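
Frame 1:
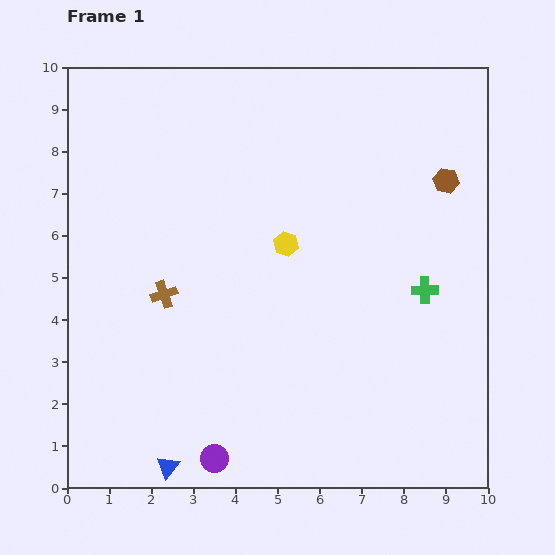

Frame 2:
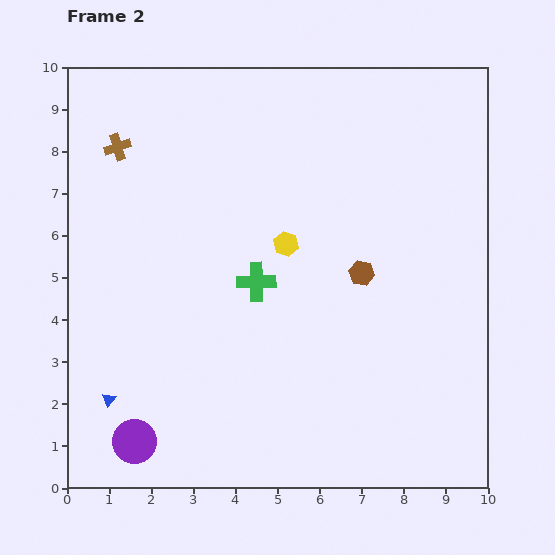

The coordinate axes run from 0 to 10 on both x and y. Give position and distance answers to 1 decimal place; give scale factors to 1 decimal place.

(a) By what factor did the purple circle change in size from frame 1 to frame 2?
1.6×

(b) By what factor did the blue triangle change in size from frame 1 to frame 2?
0.6×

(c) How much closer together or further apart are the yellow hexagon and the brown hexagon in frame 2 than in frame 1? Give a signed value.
-2.2

Distance in frame 1: 4.1. Distance in frame 2: 1.9.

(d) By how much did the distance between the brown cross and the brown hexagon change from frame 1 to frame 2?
-0.7

Distance in frame 1: 7.2. Distance in frame 2: 6.5.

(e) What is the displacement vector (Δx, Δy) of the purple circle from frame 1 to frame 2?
(-1.9, 0.4)

The purple circle was at (3.5, 0.7) in frame 1 and (1.6, 1.1) in frame 2.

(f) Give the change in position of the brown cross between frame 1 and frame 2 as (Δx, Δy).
(-1.1, 3.5)

The brown cross was at (2.3, 4.6) in frame 1 and (1.2, 8.1) in frame 2.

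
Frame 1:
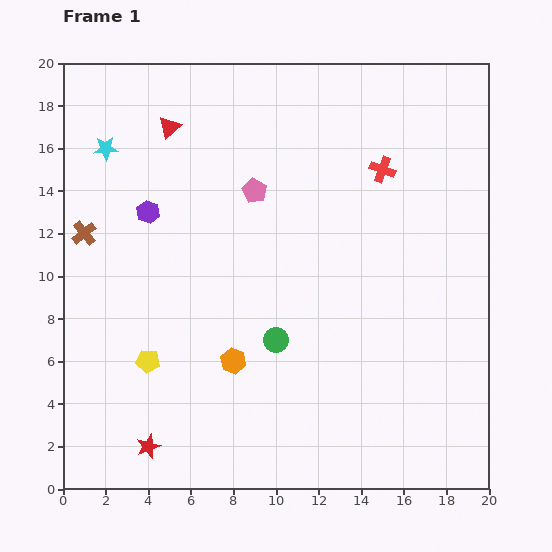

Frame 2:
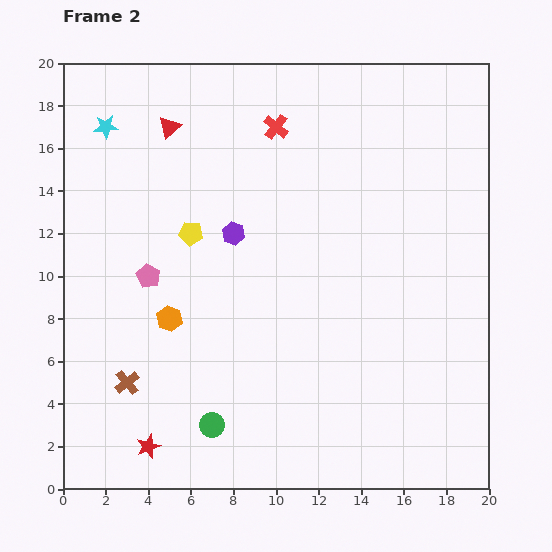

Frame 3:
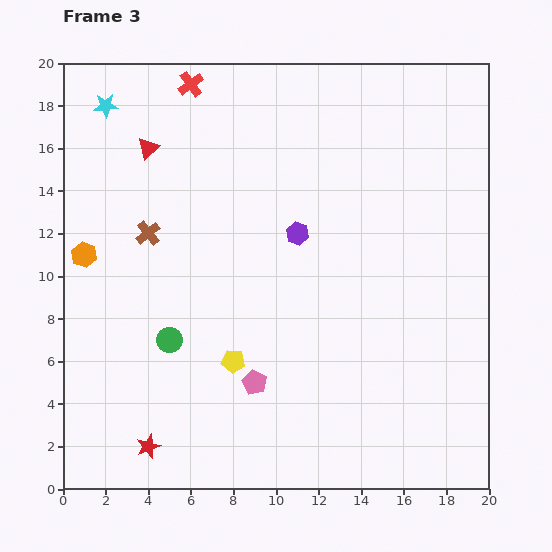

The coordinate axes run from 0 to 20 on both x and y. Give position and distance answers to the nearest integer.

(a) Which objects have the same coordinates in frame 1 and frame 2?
the red triangle, the red star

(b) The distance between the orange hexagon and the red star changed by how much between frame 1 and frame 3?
+3

Distance in frame 1: 6. Distance in frame 3: 9.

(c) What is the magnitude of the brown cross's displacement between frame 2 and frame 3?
7

The brown cross moved from (3, 5) to (4, 12), a distance of √(1² + 7²) ≈ 7.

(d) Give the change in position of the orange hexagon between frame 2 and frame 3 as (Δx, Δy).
(-4, 3)

The orange hexagon was at (5, 8) in frame 2 and (1, 11) in frame 3.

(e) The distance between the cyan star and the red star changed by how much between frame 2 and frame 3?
+1

Distance in frame 2: 15. Distance in frame 3: 16.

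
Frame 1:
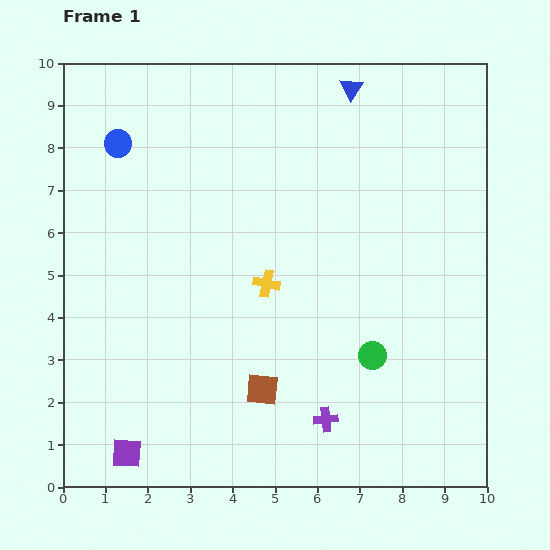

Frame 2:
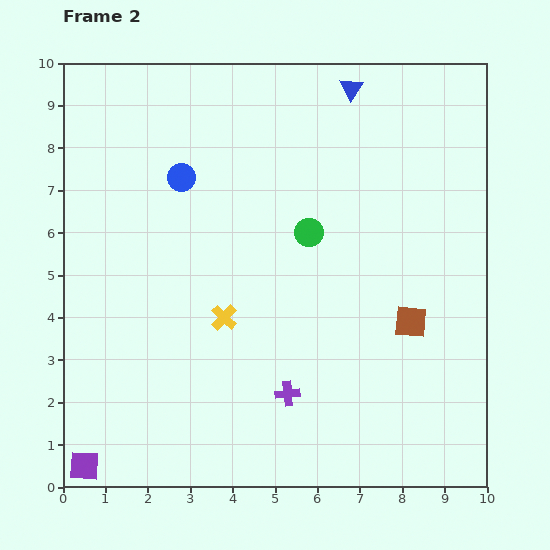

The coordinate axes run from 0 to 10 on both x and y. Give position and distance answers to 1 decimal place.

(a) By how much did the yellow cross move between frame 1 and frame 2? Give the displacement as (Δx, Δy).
(-1.0, -0.8)

The yellow cross was at (4.8, 4.8) in frame 1 and (3.8, 4.0) in frame 2.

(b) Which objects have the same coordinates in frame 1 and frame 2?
the blue triangle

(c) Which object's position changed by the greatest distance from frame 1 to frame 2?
the brown square

(moved 3.8; next 3.3)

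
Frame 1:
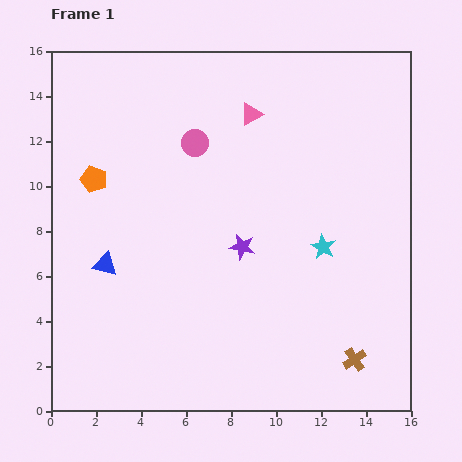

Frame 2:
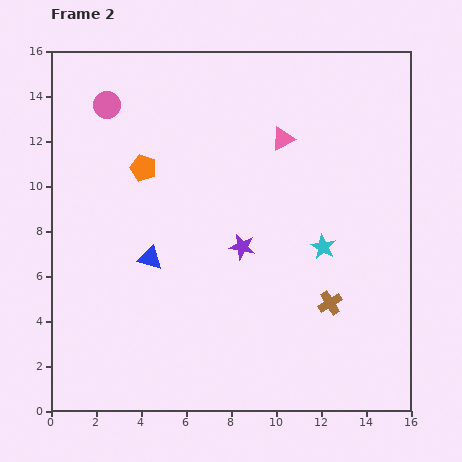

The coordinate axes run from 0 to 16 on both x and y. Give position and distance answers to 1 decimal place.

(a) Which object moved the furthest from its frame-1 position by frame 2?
the pink circle

(moved 4.3; next 2.7)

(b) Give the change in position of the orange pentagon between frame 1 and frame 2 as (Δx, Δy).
(2.2, 0.5)

The orange pentagon was at (1.9, 10.3) in frame 1 and (4.1, 10.8) in frame 2.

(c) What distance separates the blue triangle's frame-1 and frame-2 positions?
2.0

The blue triangle moved from (2.4, 6.5) to (4.4, 6.8), a distance of √(2.0² + 0.3²) ≈ 2.0.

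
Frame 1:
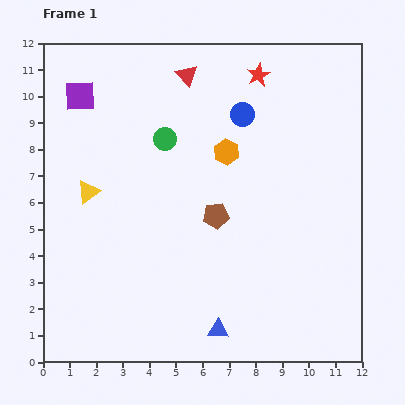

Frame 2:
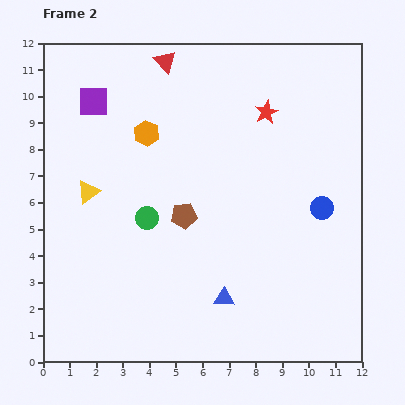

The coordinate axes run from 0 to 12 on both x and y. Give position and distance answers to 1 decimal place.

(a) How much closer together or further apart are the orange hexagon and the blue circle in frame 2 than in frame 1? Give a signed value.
+5.7

Distance in frame 1: 1.5. Distance in frame 2: 7.2.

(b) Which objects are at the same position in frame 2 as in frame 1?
the yellow triangle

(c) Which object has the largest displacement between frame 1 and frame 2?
the blue circle

(moved 4.6; next 3.1)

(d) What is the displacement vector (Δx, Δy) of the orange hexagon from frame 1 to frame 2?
(-3.0, 0.7)

The orange hexagon was at (6.9, 7.9) in frame 1 and (3.9, 8.6) in frame 2.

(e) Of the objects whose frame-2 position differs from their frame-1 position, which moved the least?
the purple square

(moved 0.5)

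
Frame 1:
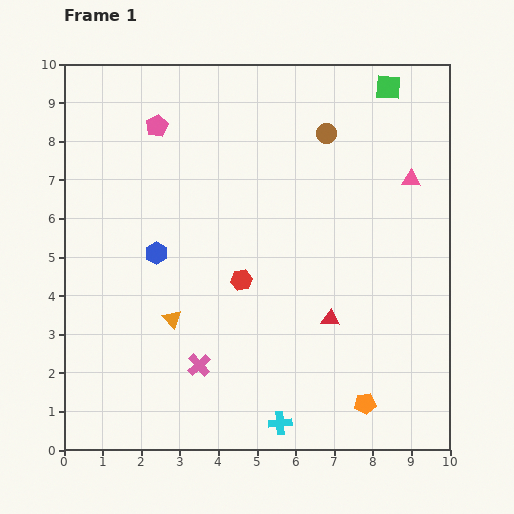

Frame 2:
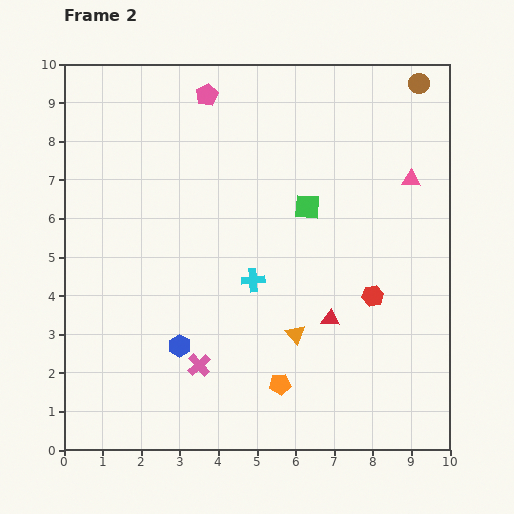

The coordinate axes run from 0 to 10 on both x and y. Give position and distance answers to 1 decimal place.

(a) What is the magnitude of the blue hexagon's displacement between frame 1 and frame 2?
2.5

The blue hexagon moved from (2.4, 5.1) to (3.0, 2.7), a distance of √(0.6² + 2.4²) ≈ 2.5.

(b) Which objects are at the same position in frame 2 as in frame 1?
the red triangle, the pink triangle, the pink cross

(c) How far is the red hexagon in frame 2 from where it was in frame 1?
3.4

The red hexagon moved from (4.6, 4.4) to (8.0, 4.0), a distance of √(3.4² + 0.4²) ≈ 3.4.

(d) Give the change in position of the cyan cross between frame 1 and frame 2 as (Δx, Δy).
(-0.7, 3.7)

The cyan cross was at (5.6, 0.7) in frame 1 and (4.9, 4.4) in frame 2.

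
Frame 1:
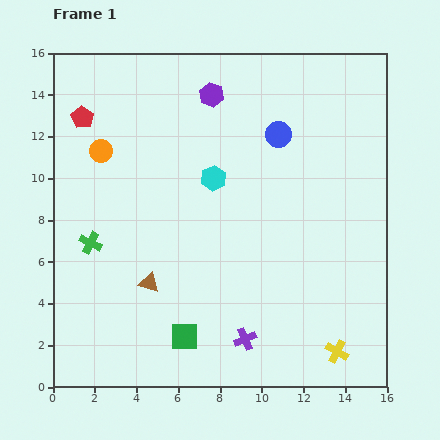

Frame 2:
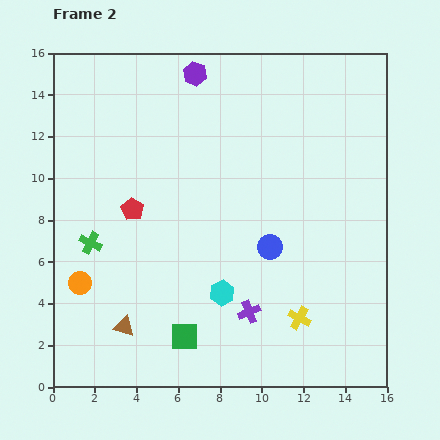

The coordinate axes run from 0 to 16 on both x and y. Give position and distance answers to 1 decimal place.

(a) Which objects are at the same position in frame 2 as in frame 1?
the green cross, the green square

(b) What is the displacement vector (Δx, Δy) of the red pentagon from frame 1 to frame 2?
(2.4, -4.4)

The red pentagon was at (1.4, 12.9) in frame 1 and (3.8, 8.5) in frame 2.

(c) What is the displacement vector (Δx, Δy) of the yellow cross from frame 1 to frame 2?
(-1.8, 1.6)

The yellow cross was at (13.6, 1.7) in frame 1 and (11.8, 3.3) in frame 2.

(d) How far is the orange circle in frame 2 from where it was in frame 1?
6.4

The orange circle moved from (2.3, 11.3) to (1.3, 5.0), a distance of √(1.0² + 6.3²) ≈ 6.4.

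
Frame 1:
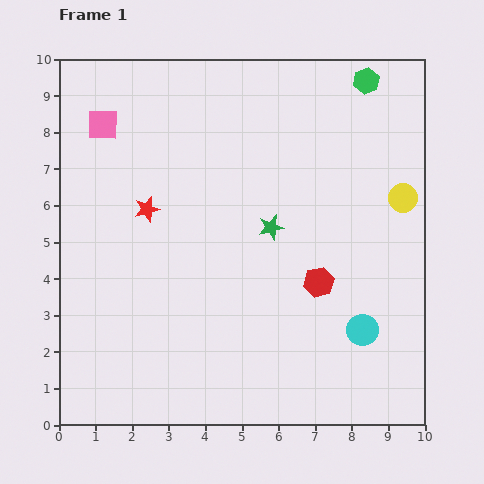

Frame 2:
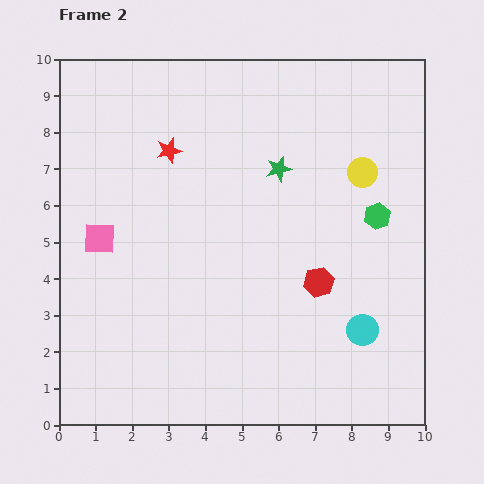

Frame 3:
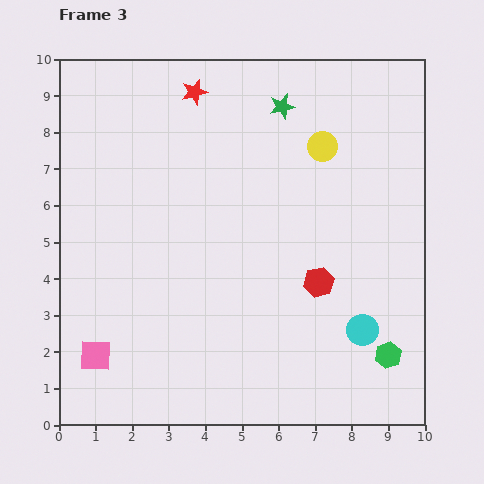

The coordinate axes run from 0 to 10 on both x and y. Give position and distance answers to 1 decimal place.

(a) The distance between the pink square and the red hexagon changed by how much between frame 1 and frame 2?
-1.2

Distance in frame 1: 7.3. Distance in frame 2: 6.1.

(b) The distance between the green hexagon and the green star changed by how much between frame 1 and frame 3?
+2.6

Distance in frame 1: 4.8. Distance in frame 3: 7.4.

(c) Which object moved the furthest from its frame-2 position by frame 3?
the green hexagon

(moved 3.8; next 3.2)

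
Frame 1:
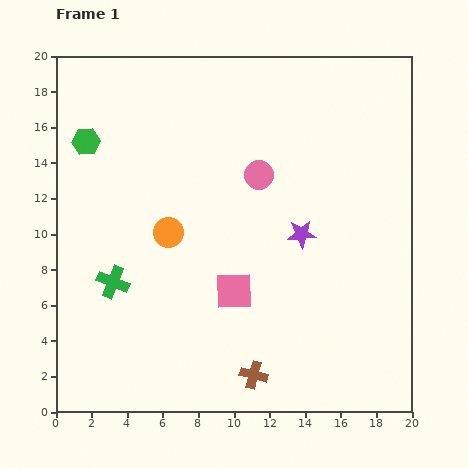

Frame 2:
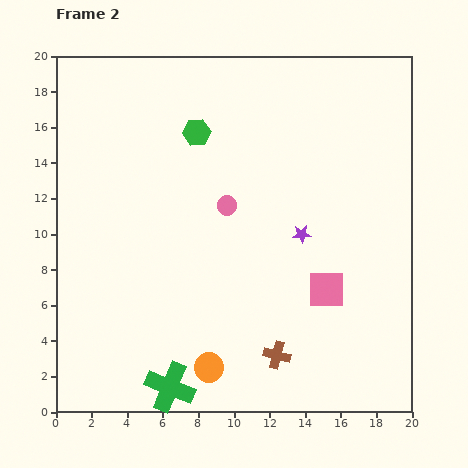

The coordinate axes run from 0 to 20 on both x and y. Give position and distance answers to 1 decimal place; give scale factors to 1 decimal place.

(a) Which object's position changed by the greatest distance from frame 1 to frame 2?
the orange circle

(moved 7.9; next 6.7)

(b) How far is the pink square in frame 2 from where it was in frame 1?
5.2

The pink square moved from (10.0, 6.8) to (15.2, 6.9), a distance of √(5.2² + 0.1²) ≈ 5.2.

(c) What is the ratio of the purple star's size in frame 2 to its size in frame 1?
0.7×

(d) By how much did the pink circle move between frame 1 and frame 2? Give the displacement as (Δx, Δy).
(-1.8, -1.7)

The pink circle was at (11.4, 13.3) in frame 1 and (9.6, 11.6) in frame 2.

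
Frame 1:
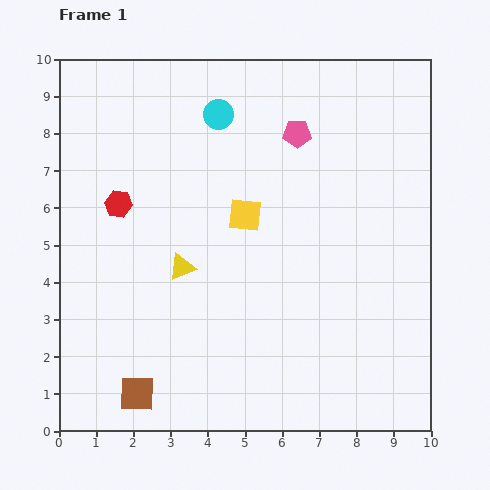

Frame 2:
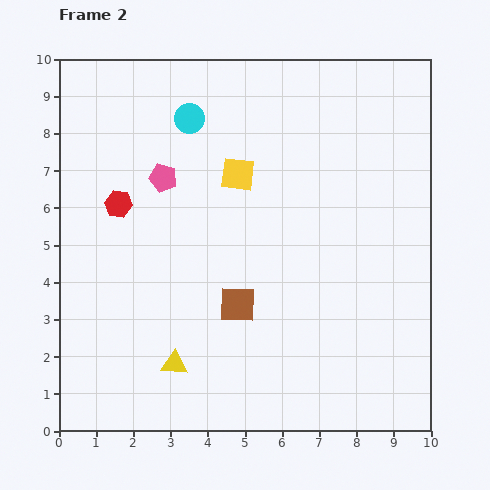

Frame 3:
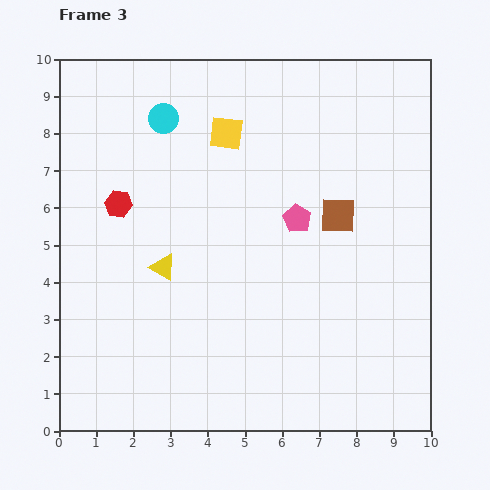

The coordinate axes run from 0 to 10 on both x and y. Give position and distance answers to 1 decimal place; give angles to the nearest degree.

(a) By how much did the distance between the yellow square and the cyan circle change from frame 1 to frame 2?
-0.8

Distance in frame 1: 2.8. Distance in frame 2: 2.0.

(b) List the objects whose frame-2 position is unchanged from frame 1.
the red hexagon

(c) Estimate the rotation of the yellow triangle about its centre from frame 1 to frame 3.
53° clockwise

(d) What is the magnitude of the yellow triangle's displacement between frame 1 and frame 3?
0.5

The yellow triangle moved from (3.3, 4.4) to (2.8, 4.4), a distance of √(0.5² + 0.0²) ≈ 0.5.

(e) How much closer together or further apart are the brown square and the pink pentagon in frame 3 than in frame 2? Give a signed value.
-2.8

Distance in frame 2: 3.9. Distance in frame 3: 1.1.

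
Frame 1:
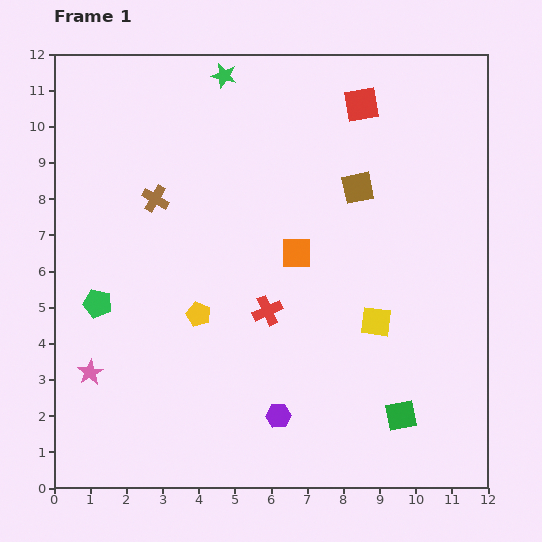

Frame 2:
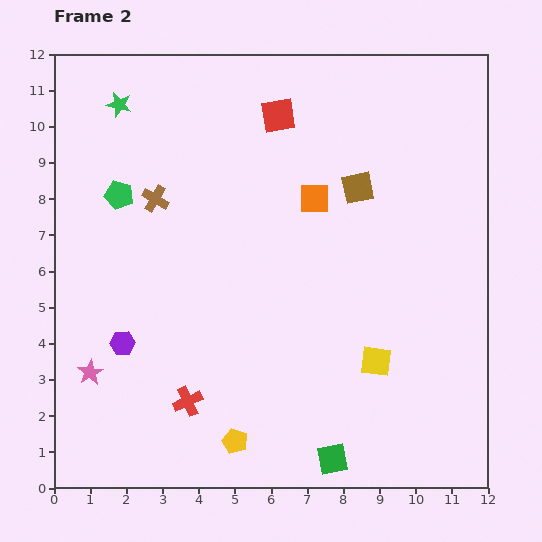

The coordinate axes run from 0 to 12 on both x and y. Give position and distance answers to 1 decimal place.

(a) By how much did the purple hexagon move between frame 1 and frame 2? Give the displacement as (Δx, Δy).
(-4.3, 2.0)

The purple hexagon was at (6.2, 2.0) in frame 1 and (1.9, 4.0) in frame 2.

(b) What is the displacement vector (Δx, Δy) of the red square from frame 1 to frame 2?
(-2.3, -0.3)

The red square was at (8.5, 10.6) in frame 1 and (6.2, 10.3) in frame 2.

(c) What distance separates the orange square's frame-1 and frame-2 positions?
1.6

The orange square moved from (6.7, 6.5) to (7.2, 8.0), a distance of √(0.5² + 1.5²) ≈ 1.6.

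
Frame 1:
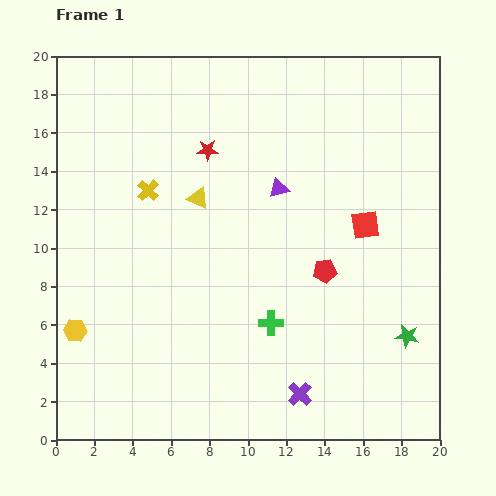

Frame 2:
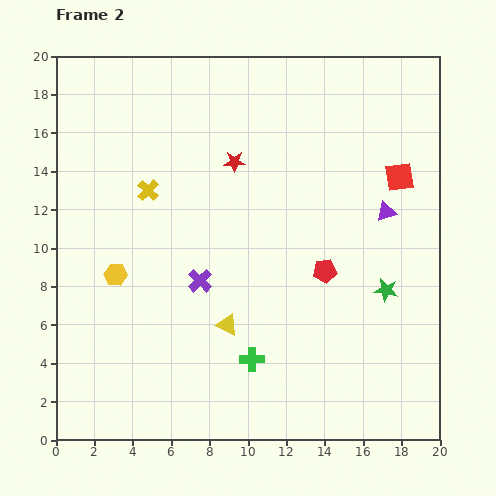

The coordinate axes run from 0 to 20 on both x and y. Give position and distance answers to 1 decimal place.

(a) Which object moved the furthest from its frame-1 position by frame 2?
the purple cross

(moved 7.9; next 6.8)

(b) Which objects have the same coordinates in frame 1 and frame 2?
the red pentagon, the yellow cross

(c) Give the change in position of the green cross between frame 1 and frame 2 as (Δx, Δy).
(-1.0, -1.9)

The green cross was at (11.2, 6.1) in frame 1 and (10.2, 4.2) in frame 2.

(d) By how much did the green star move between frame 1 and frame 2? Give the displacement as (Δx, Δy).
(-1.1, 2.4)

The green star was at (18.3, 5.4) in frame 1 and (17.2, 7.8) in frame 2.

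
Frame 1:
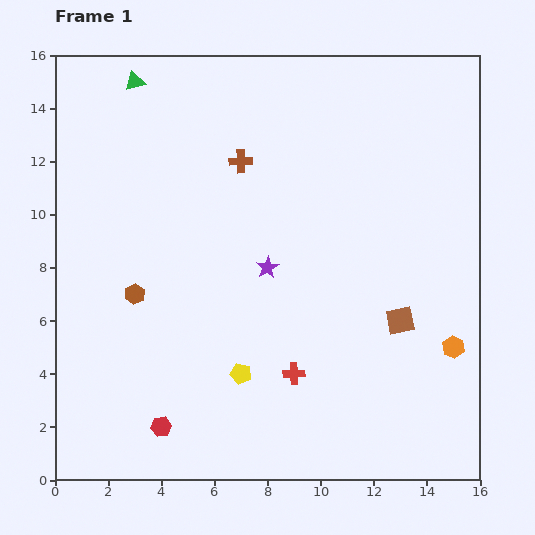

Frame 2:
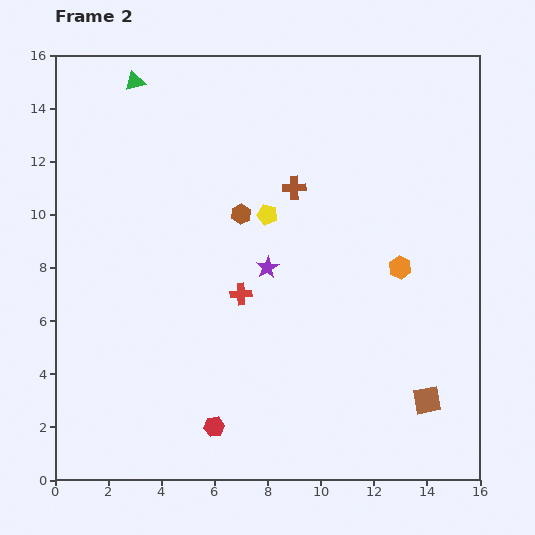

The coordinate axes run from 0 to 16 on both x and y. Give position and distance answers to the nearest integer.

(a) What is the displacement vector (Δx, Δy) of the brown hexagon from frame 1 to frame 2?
(4, 3)

The brown hexagon was at (3, 7) in frame 1 and (7, 10) in frame 2.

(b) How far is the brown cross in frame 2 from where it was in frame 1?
2

The brown cross moved from (7, 12) to (9, 11), a distance of √(2² + 1²) ≈ 2.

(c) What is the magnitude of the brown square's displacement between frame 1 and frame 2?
3

The brown square moved from (13, 6) to (14, 3), a distance of √(1² + 3²) ≈ 3.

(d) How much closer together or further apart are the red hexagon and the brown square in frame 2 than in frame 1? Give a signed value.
-2

Distance in frame 1: 10. Distance in frame 2: 8.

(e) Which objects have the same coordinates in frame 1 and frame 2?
the purple star, the green triangle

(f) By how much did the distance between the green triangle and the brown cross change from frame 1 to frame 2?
+2

Distance in frame 1: 5. Distance in frame 2: 7.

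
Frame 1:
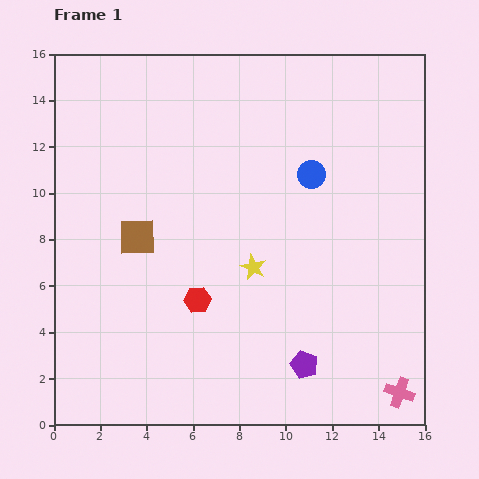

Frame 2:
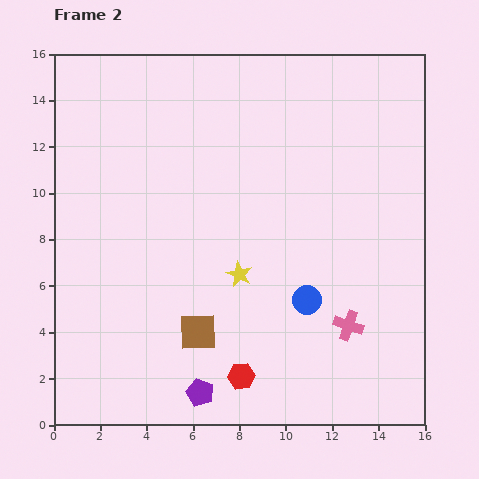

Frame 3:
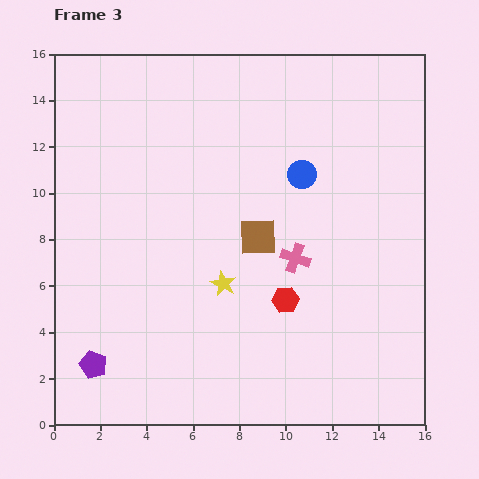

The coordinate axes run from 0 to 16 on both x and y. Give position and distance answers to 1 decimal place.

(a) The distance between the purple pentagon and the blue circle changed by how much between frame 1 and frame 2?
-2.1

Distance in frame 1: 8.2. Distance in frame 2: 6.1.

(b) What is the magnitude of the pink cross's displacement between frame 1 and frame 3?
7.3

The pink cross moved from (14.9, 1.4) to (10.4, 7.2), a distance of √(4.5² + 5.8²) ≈ 7.3.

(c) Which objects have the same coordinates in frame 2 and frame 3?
none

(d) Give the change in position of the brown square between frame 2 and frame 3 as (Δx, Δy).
(2.6, 4.1)

The brown square was at (6.2, 4.0) in frame 2 and (8.8, 8.1) in frame 3.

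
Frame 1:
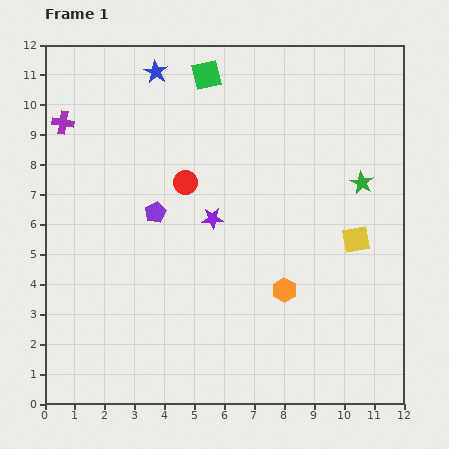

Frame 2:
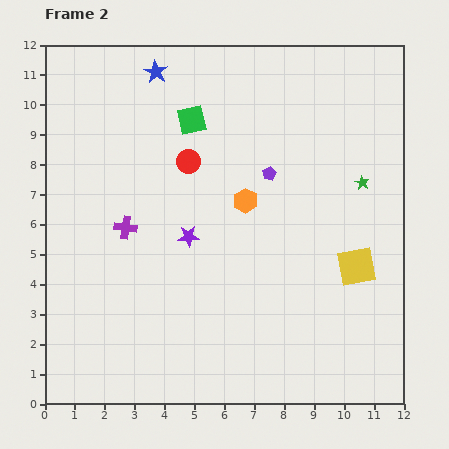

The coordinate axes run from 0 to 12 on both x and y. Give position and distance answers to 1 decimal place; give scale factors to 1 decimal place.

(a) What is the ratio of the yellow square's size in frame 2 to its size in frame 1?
1.4×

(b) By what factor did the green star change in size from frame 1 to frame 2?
0.6×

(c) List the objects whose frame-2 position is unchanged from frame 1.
the blue star, the green star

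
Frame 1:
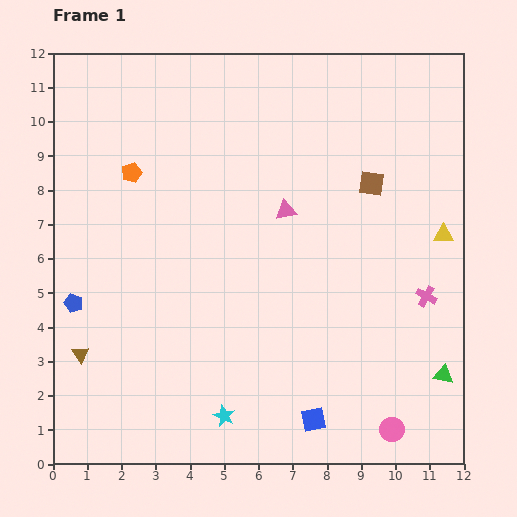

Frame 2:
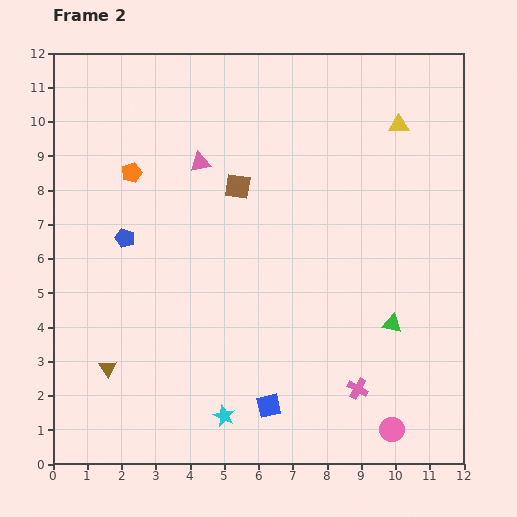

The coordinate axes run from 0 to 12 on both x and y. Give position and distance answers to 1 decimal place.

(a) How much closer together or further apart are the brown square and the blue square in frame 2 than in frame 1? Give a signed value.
-0.6

Distance in frame 1: 7.1. Distance in frame 2: 6.5.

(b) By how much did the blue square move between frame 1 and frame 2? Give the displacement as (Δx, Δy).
(-1.3, 0.4)

The blue square was at (7.6, 1.3) in frame 1 and (6.3, 1.7) in frame 2.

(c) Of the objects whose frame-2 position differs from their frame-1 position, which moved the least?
the brown triangle

(moved 0.9)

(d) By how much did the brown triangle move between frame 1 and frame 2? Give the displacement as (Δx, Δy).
(0.8, -0.4)

The brown triangle was at (0.8, 3.2) in frame 1 and (1.6, 2.8) in frame 2.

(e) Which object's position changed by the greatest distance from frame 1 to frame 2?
the brown square

(moved 3.9; next 3.5)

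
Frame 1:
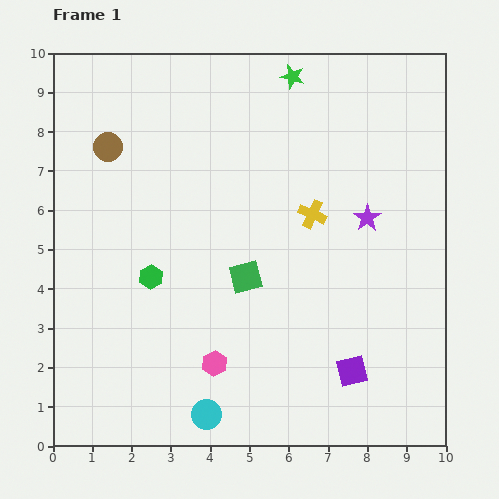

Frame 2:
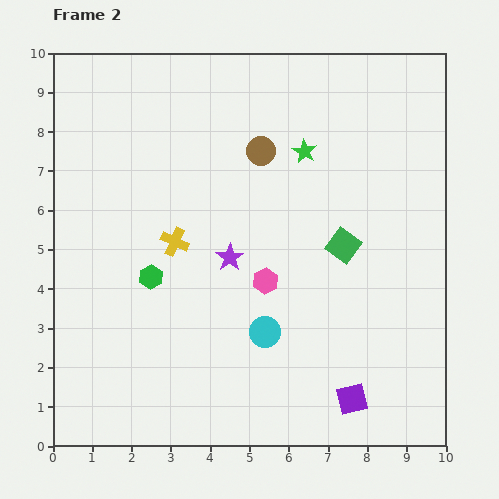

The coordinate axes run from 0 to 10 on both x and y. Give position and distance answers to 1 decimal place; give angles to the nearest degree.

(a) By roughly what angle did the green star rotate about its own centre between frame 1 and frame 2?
17° clockwise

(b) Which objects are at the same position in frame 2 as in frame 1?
the green hexagon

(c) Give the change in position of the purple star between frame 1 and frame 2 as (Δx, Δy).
(-3.5, -1.0)

The purple star was at (8.0, 5.8) in frame 1 and (4.5, 4.8) in frame 2.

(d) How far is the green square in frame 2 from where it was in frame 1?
2.6

The green square moved from (4.9, 4.3) to (7.4, 5.1), a distance of √(2.5² + 0.8²) ≈ 2.6.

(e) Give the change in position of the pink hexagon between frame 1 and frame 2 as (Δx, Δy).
(1.3, 2.1)

The pink hexagon was at (4.1, 2.1) in frame 1 and (5.4, 4.2) in frame 2.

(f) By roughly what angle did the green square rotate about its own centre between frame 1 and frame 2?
40° counter-clockwise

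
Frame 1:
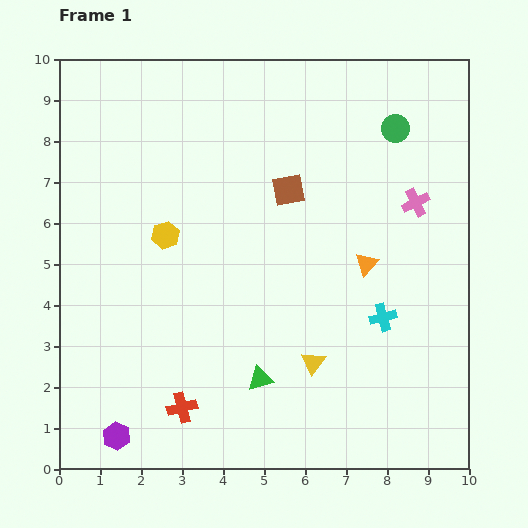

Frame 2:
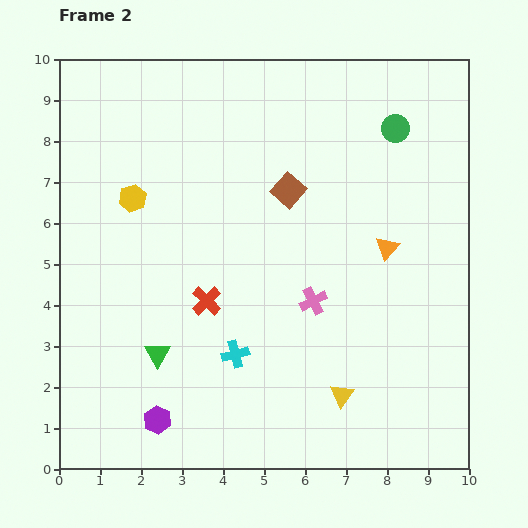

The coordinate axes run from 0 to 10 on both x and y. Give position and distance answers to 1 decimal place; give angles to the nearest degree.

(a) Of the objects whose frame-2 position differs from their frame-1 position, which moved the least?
the orange triangle

(moved 0.6)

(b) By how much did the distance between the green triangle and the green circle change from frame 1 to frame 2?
+1.1

Distance in frame 1: 6.9. Distance in frame 2: 8.0.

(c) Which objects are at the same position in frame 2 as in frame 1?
the brown square, the green circle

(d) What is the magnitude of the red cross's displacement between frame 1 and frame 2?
2.7

The red cross moved from (3.0, 1.5) to (3.6, 4.1), a distance of √(0.6² + 2.6²) ≈ 2.7.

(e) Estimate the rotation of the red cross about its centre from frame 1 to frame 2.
32° counter-clockwise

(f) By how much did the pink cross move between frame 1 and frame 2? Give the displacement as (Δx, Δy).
(-2.5, -2.4)

The pink cross was at (8.7, 6.5) in frame 1 and (6.2, 4.1) in frame 2.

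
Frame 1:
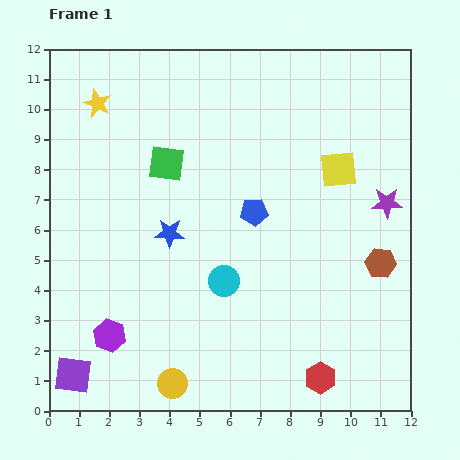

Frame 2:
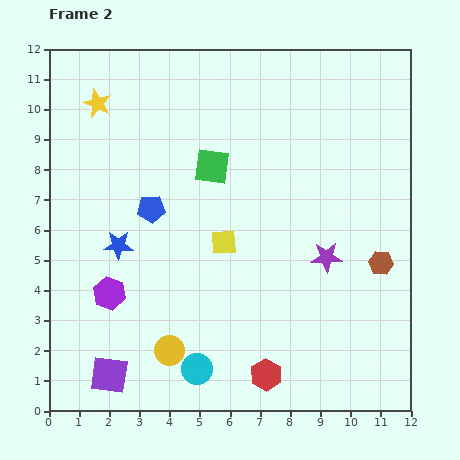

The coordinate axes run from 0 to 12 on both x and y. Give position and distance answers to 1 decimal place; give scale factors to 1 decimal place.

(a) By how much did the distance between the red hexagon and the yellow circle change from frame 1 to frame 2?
-1.6

Distance in frame 1: 4.9. Distance in frame 2: 3.3.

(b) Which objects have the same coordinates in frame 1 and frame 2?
the yellow star, the brown hexagon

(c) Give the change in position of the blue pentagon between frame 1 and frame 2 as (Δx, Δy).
(-3.4, 0.1)

The blue pentagon was at (6.8, 6.6) in frame 1 and (3.4, 6.7) in frame 2.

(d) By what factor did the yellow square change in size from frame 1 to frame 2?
0.7×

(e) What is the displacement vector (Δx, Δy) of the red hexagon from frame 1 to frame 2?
(-1.8, 0.1)

The red hexagon was at (9.0, 1.1) in frame 1 and (7.2, 1.2) in frame 2.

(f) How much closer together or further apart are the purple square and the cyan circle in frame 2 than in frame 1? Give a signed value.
-3.0

Distance in frame 1: 5.9. Distance in frame 2: 2.9.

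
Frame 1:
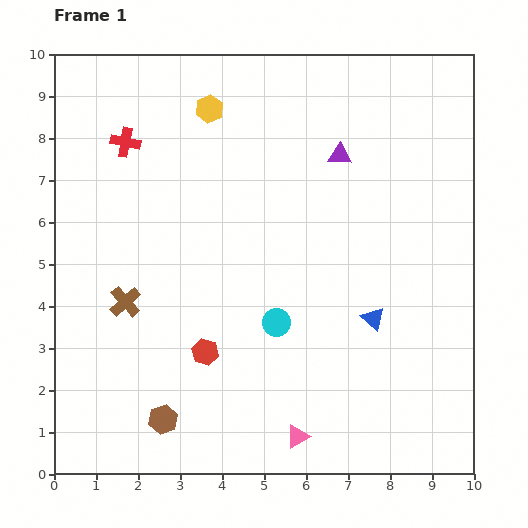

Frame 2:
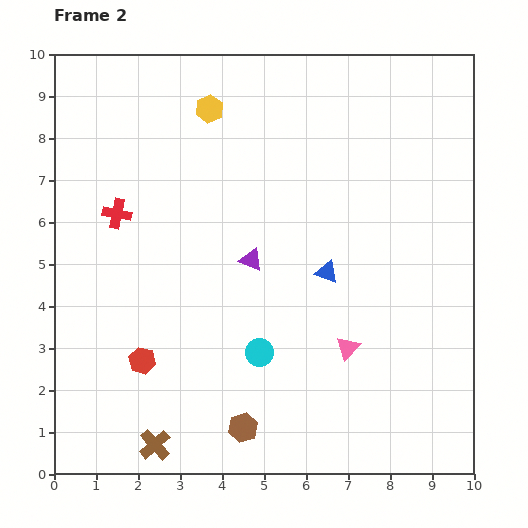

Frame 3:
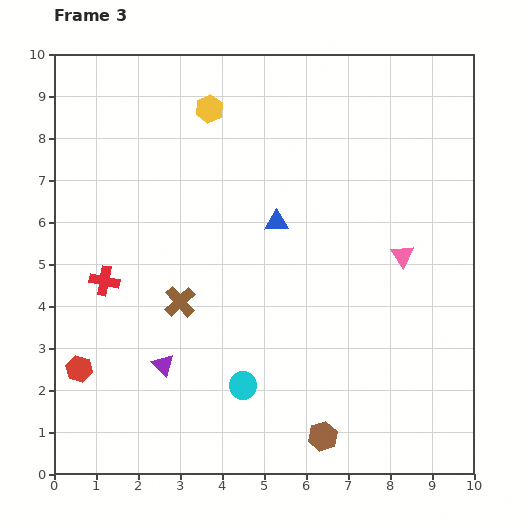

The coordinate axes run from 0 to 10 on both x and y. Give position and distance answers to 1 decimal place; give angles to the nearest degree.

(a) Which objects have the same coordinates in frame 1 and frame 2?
the yellow hexagon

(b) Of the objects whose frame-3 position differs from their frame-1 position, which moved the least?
the brown cross

(moved 1.3)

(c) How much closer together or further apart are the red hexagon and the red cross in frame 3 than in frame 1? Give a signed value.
-3.1

Distance in frame 1: 5.3. Distance in frame 3: 2.2.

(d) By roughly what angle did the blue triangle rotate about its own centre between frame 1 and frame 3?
42° counter-clockwise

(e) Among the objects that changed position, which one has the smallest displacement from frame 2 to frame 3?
the cyan circle

(moved 0.9)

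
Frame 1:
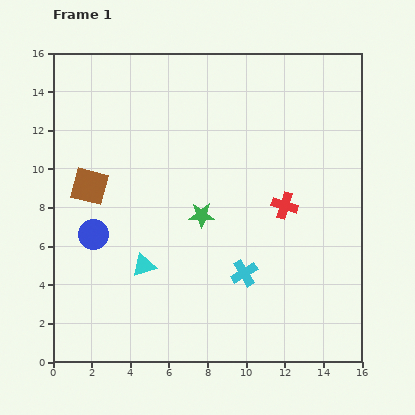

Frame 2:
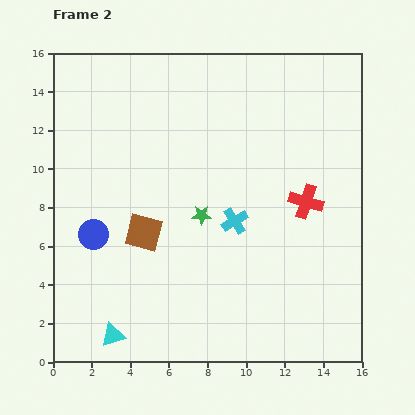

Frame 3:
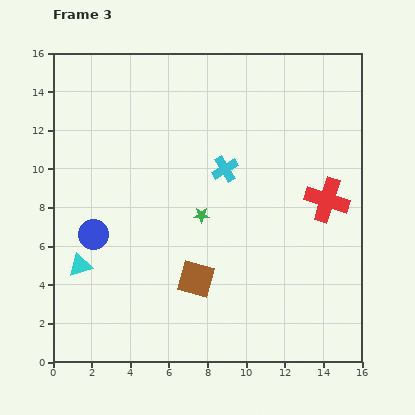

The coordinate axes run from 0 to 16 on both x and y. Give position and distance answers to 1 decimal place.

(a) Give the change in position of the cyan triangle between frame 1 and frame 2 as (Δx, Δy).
(-1.6, -3.6)

The cyan triangle was at (4.7, 5.0) in frame 1 and (3.1, 1.4) in frame 2.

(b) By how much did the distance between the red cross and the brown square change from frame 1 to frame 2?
-1.5

Distance in frame 1: 10.1. Distance in frame 2: 8.6.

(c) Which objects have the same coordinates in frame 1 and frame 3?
the blue circle, the green star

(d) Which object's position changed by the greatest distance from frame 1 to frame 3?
the brown square

(moved 7.3; next 5.5)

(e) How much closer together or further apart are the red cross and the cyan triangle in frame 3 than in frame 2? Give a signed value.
+1.1

Distance in frame 2: 12.1. Distance in frame 3: 13.2.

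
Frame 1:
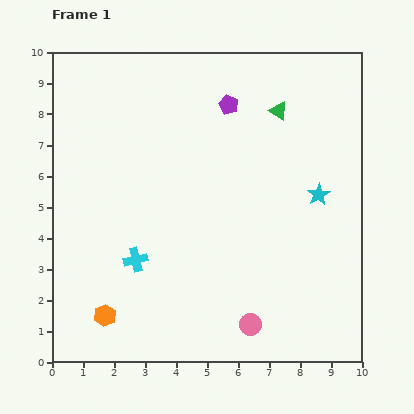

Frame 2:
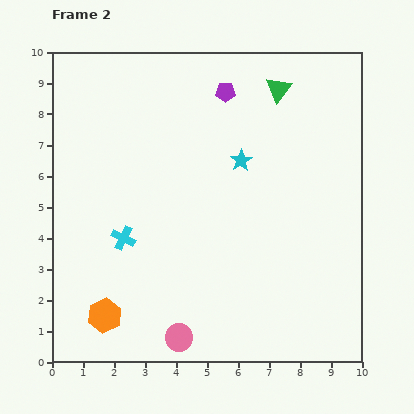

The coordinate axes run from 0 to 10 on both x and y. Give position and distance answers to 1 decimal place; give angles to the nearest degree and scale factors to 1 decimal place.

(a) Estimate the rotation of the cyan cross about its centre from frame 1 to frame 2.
39° clockwise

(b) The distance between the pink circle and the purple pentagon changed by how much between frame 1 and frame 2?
+0.9

Distance in frame 1: 7.1. Distance in frame 2: 8.0.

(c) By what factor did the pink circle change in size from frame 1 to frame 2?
1.3×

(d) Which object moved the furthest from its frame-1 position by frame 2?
the cyan star

(moved 2.7; next 2.3)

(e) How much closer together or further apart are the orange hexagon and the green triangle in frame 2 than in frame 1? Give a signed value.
+0.5

Distance in frame 1: 8.7. Distance in frame 2: 9.2.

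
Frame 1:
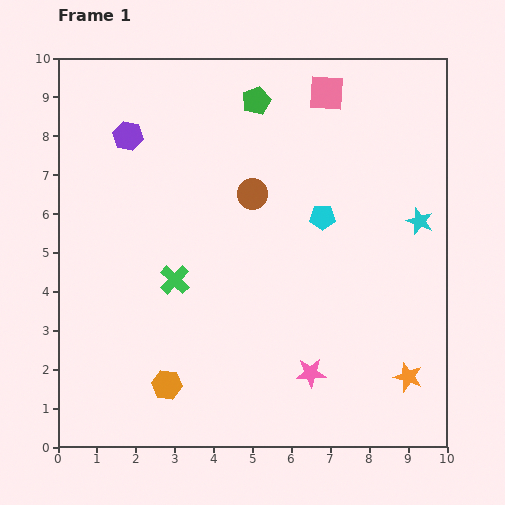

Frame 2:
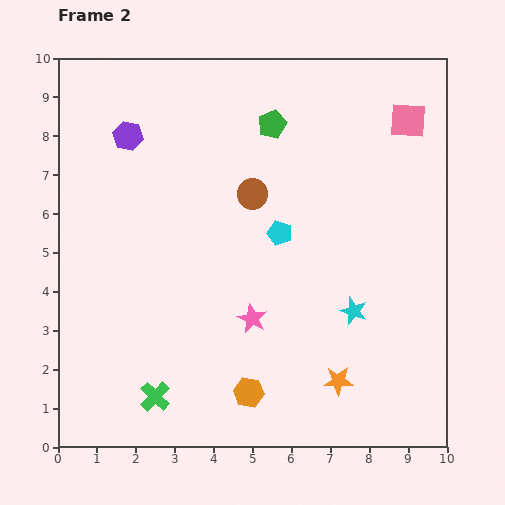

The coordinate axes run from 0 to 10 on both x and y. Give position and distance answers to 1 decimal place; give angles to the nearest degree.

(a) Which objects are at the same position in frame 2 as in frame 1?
the purple hexagon, the brown circle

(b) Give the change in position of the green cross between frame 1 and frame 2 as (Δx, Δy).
(-0.5, -3.0)

The green cross was at (3.0, 4.3) in frame 1 and (2.5, 1.3) in frame 2.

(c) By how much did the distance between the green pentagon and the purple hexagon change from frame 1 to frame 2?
+0.3

Distance in frame 1: 3.4. Distance in frame 2: 3.7.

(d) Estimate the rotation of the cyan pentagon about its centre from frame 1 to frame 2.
18° clockwise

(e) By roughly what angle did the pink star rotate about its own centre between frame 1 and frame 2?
29° clockwise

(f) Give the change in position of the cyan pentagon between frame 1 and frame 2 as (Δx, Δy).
(-1.1, -0.4)

The cyan pentagon was at (6.8, 5.9) in frame 1 and (5.7, 5.5) in frame 2.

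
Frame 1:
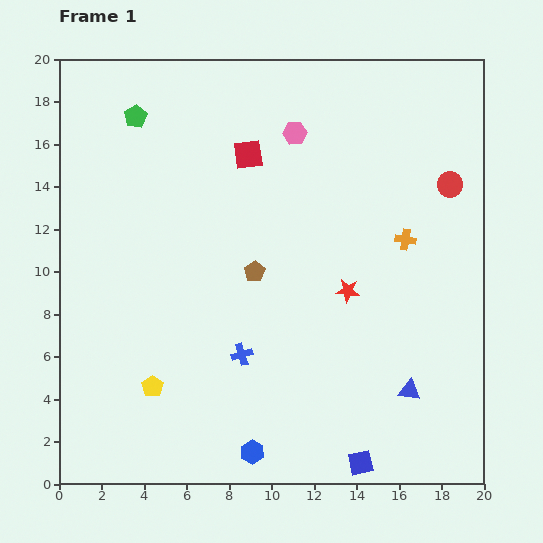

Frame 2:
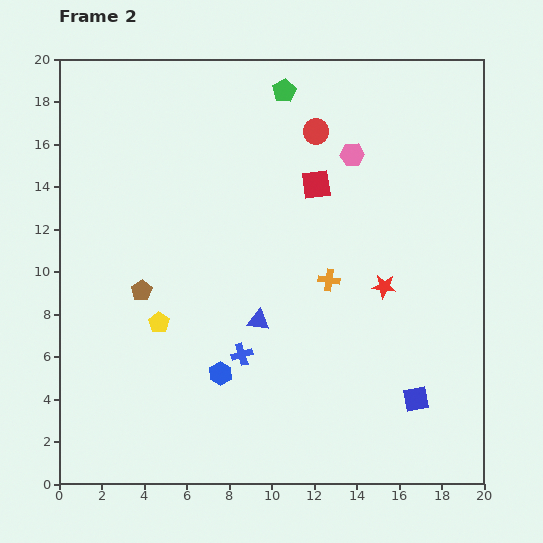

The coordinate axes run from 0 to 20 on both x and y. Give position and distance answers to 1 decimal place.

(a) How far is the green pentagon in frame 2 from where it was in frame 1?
7.1

The green pentagon moved from (3.6, 17.3) to (10.6, 18.5), a distance of √(7.0² + 1.2²) ≈ 7.1.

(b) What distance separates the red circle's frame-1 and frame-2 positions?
6.8

The red circle moved from (18.4, 14.1) to (12.1, 16.6), a distance of √(6.3² + 2.5²) ≈ 6.8.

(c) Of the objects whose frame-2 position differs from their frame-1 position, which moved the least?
the red star

(moved 1.7)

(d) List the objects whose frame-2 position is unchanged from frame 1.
the blue cross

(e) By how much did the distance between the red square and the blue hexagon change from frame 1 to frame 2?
-4.0

Distance in frame 1: 14.0. Distance in frame 2: 10.0.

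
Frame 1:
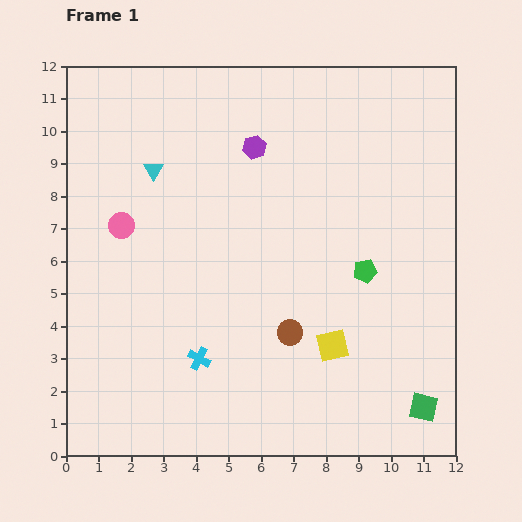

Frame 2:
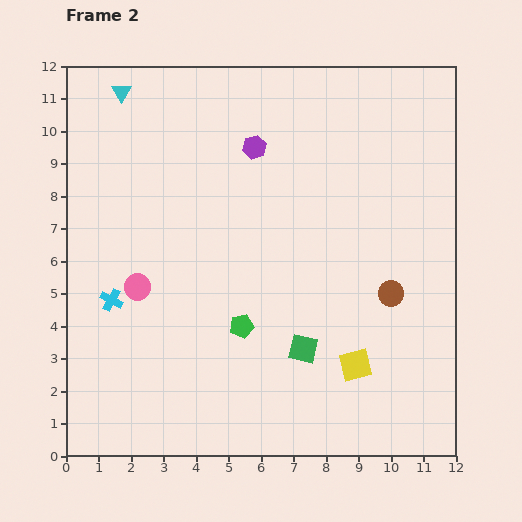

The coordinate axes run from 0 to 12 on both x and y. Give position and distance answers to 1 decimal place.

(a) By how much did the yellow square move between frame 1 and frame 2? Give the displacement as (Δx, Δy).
(0.7, -0.6)

The yellow square was at (8.2, 3.4) in frame 1 and (8.9, 2.8) in frame 2.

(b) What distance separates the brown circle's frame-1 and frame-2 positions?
3.3

The brown circle moved from (6.9, 3.8) to (10.0, 5.0), a distance of √(3.1² + 1.2²) ≈ 3.3.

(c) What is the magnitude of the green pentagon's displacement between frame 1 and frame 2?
4.2

The green pentagon moved from (9.2, 5.7) to (5.4, 4.0), a distance of √(3.8² + 1.7²) ≈ 4.2.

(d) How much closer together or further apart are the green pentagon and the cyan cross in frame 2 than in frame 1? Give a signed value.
-1.7

Distance in frame 1: 5.8. Distance in frame 2: 4.1.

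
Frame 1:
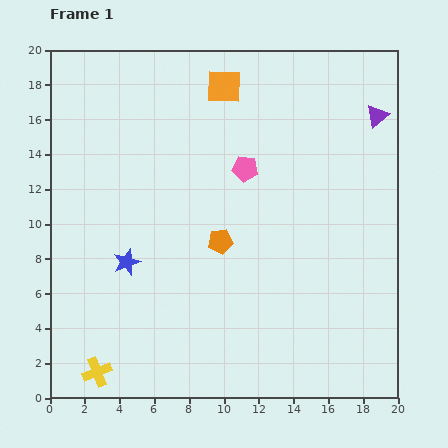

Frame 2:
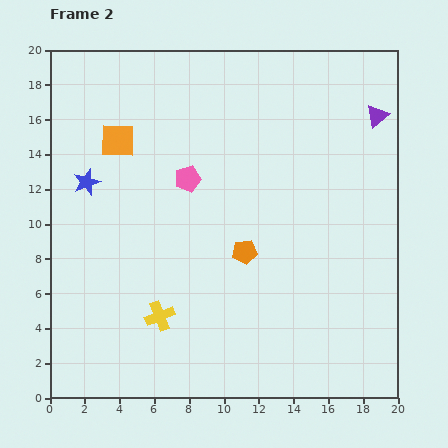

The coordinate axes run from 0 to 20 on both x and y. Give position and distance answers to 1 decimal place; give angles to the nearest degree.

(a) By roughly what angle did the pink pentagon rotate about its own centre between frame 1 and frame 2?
24° counter-clockwise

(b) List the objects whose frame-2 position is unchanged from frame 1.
the purple triangle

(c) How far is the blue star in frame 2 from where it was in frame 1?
5.1

The blue star moved from (4.4, 7.8) to (2.1, 12.4), a distance of √(2.3² + 4.6²) ≈ 5.1.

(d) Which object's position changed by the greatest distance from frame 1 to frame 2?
the orange square

(moved 6.8; next 5.1)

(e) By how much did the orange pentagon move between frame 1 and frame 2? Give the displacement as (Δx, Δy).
(1.4, -0.6)

The orange pentagon was at (9.8, 9.0) in frame 1 and (11.2, 8.4) in frame 2.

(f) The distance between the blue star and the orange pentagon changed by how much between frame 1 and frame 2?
+4.4

Distance in frame 1: 5.5. Distance in frame 2: 9.9.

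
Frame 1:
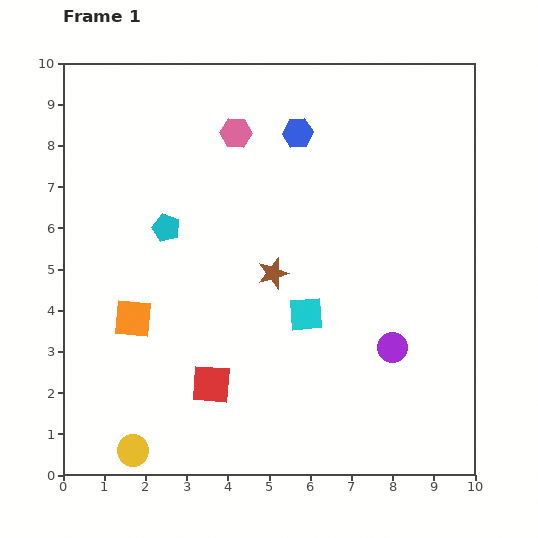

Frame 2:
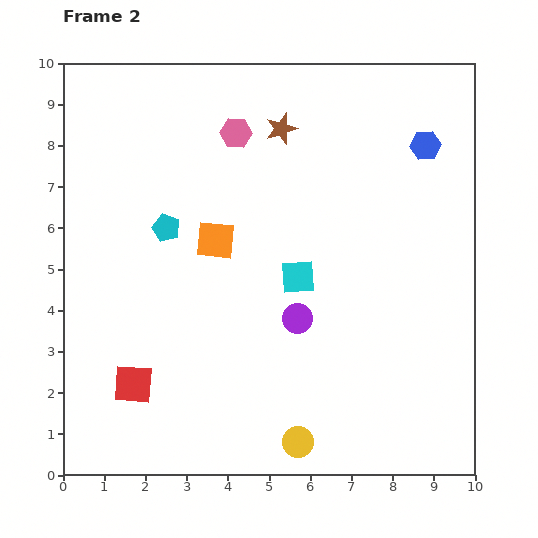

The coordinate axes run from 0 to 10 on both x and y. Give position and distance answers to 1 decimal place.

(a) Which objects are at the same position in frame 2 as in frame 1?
the pink hexagon, the cyan pentagon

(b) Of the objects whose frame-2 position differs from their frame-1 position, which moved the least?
the cyan square

(moved 0.9)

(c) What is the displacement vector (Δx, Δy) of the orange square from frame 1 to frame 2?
(2.0, 1.9)

The orange square was at (1.7, 3.8) in frame 1 and (3.7, 5.7) in frame 2.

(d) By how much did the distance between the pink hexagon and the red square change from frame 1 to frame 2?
+0.5

Distance in frame 1: 6.1. Distance in frame 2: 6.6.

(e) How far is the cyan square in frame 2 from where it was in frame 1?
0.9

The cyan square moved from (5.9, 3.9) to (5.7, 4.8), a distance of √(0.2² + 0.9²) ≈ 0.9.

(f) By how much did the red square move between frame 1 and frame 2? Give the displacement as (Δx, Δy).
(-1.9, 0.0)

The red square was at (3.6, 2.2) in frame 1 and (1.7, 2.2) in frame 2.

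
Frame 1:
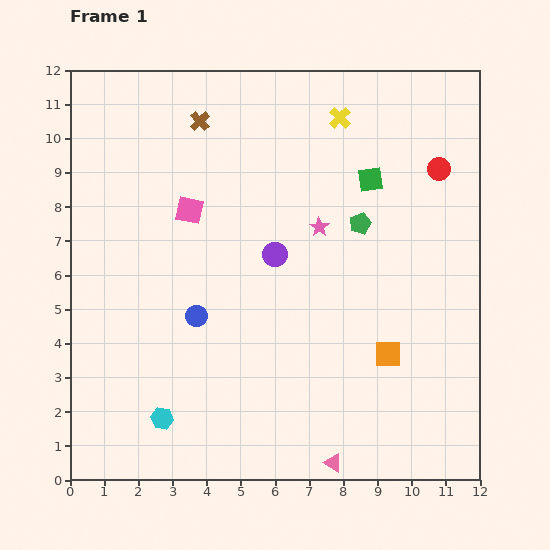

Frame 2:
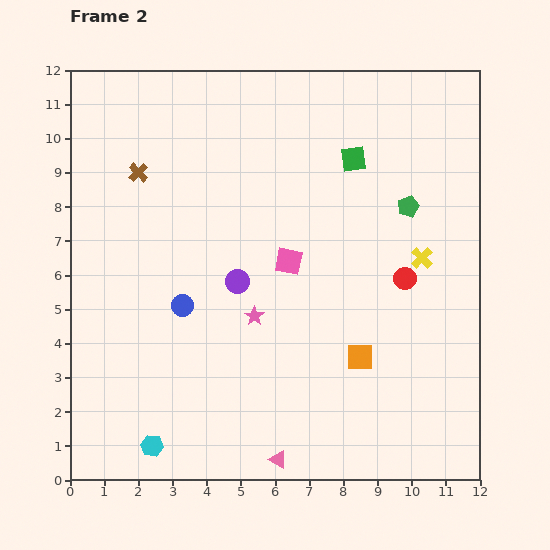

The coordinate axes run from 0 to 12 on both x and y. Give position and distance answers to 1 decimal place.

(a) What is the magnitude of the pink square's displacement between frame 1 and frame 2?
3.3

The pink square moved from (3.5, 7.9) to (6.4, 6.4), a distance of √(2.9² + 1.5²) ≈ 3.3.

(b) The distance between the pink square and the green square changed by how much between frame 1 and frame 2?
-1.8

Distance in frame 1: 5.4. Distance in frame 2: 3.6.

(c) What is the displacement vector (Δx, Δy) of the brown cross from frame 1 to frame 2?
(-1.8, -1.5)

The brown cross was at (3.8, 10.5) in frame 1 and (2.0, 9.0) in frame 2.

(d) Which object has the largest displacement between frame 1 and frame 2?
the yellow cross

(moved 4.8; next 3.4)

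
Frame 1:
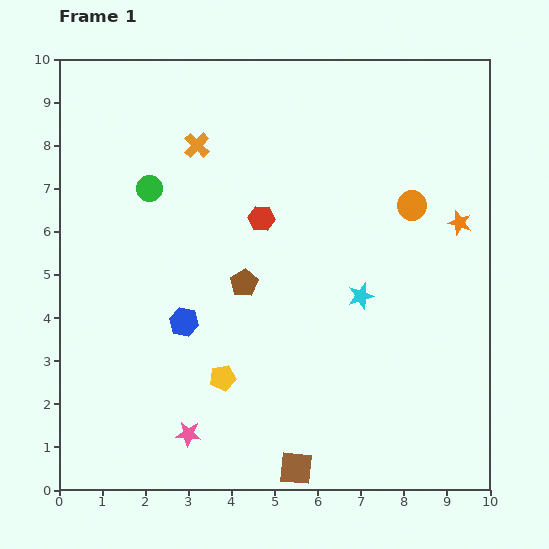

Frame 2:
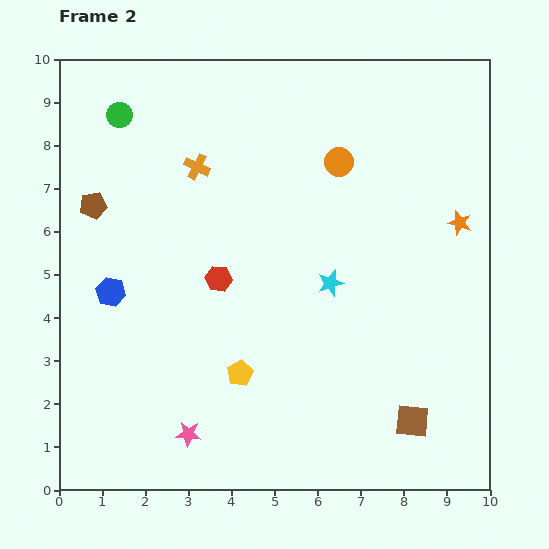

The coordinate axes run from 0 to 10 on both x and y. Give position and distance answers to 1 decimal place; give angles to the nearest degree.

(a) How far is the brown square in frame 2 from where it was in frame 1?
2.9

The brown square moved from (5.5, 0.5) to (8.2, 1.6), a distance of √(2.7² + 1.1²) ≈ 2.9.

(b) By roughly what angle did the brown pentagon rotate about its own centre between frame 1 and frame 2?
21° clockwise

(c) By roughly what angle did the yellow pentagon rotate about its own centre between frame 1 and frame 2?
17° counter-clockwise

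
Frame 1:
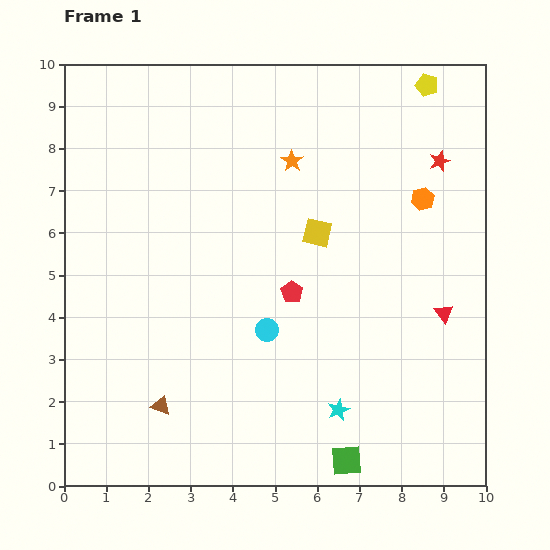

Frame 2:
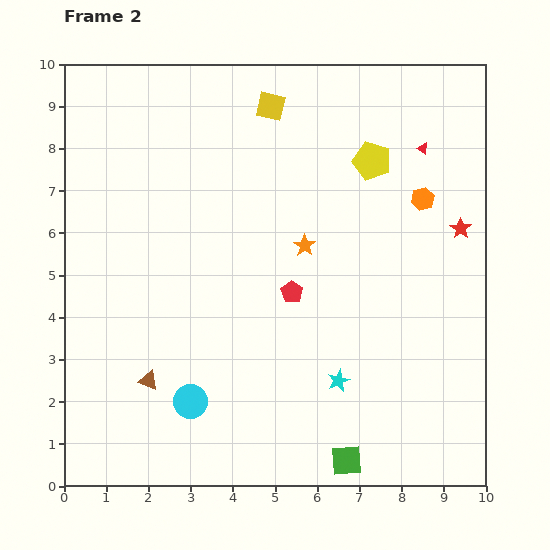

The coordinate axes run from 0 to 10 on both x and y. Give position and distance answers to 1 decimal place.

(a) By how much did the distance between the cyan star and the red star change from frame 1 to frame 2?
-1.8

Distance in frame 1: 6.4. Distance in frame 2: 4.6.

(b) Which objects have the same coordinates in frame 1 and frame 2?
the orange hexagon, the green square, the red pentagon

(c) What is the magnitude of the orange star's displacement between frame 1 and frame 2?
2.0

The orange star moved from (5.4, 7.7) to (5.7, 5.7), a distance of √(0.3² + 2.0²) ≈ 2.0.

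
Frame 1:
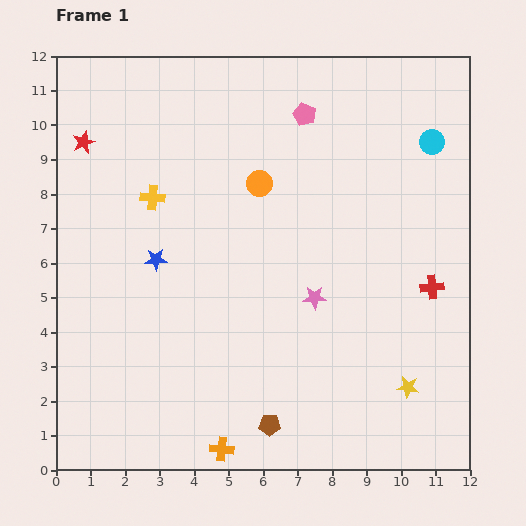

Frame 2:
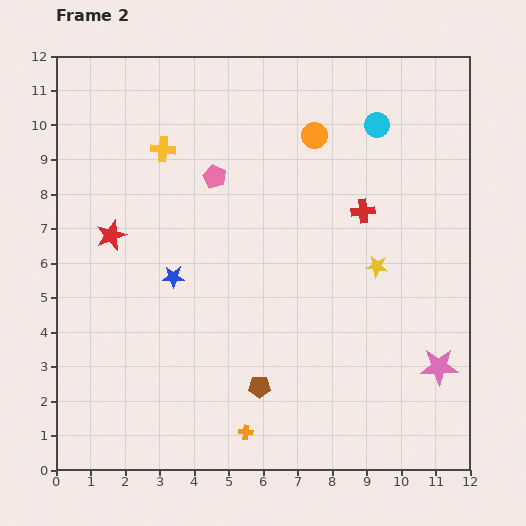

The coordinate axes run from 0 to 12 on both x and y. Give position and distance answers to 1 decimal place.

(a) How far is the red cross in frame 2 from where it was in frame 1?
3.0

The red cross moved from (10.9, 5.3) to (8.9, 7.5), a distance of √(2.0² + 2.2²) ≈ 3.0.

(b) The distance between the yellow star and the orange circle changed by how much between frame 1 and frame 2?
-3.1

Distance in frame 1: 7.3. Distance in frame 2: 4.2.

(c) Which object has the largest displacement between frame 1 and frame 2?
the pink star

(moved 4.1; next 3.6)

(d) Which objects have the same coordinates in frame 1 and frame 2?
none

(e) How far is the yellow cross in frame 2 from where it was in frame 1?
1.4

The yellow cross moved from (2.8, 7.9) to (3.1, 9.3), a distance of √(0.3² + 1.4²) ≈ 1.4.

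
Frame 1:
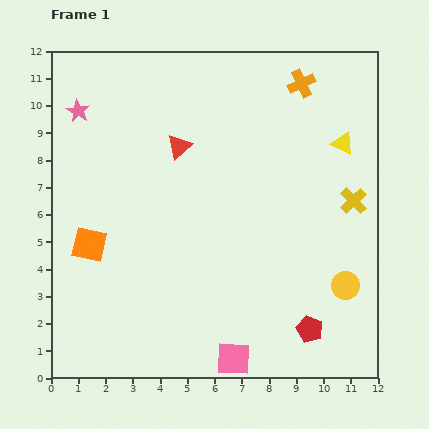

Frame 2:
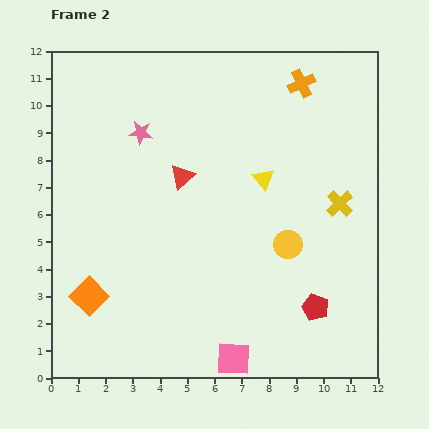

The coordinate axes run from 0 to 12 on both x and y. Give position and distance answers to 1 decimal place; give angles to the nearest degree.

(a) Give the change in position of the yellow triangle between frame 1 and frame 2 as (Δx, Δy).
(-2.9, -1.3)

The yellow triangle was at (10.7, 8.6) in frame 1 and (7.8, 7.3) in frame 2.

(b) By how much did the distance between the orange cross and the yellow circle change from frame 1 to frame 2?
-1.7

Distance in frame 1: 7.6. Distance in frame 2: 5.9.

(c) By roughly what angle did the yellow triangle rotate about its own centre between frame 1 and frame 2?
26° clockwise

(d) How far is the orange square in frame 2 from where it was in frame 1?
1.9

The orange square moved from (1.4, 4.9) to (1.4, 3.0), a distance of √(0.0² + 1.9²) ≈ 1.9.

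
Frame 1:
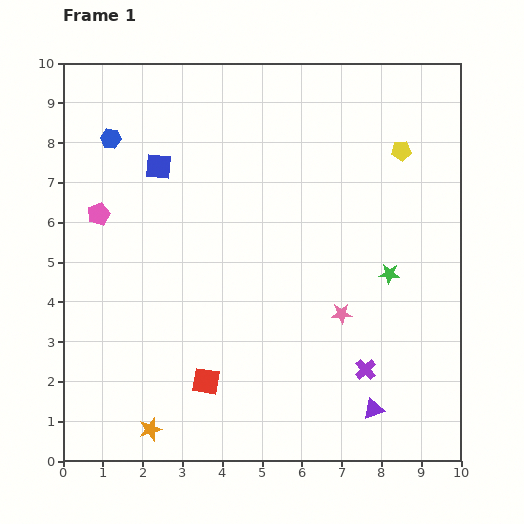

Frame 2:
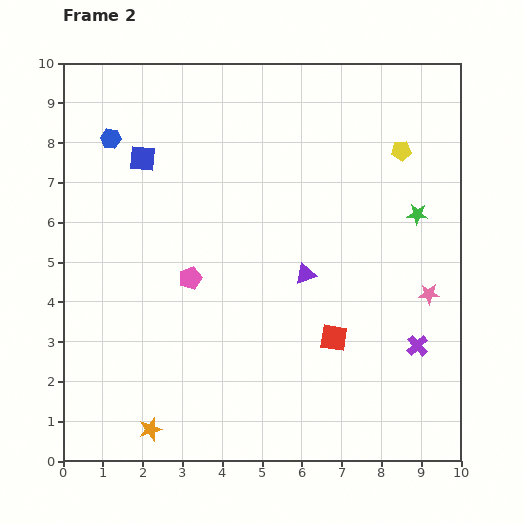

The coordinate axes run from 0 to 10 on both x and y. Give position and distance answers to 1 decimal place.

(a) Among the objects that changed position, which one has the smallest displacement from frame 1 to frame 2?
the blue square

(moved 0.4)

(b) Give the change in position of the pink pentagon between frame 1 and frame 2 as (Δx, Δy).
(2.3, -1.6)

The pink pentagon was at (0.9, 6.2) in frame 1 and (3.2, 4.6) in frame 2.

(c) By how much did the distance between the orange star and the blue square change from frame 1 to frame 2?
+0.2

Distance in frame 1: 6.6. Distance in frame 2: 6.8.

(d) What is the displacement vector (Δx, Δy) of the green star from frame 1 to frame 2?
(0.7, 1.5)

The green star was at (8.2, 4.7) in frame 1 and (8.9, 6.2) in frame 2.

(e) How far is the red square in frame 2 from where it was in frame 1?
3.4

The red square moved from (3.6, 2.0) to (6.8, 3.1), a distance of √(3.2² + 1.1²) ≈ 3.4.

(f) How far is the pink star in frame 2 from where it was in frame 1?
2.3

The pink star moved from (7.0, 3.7) to (9.2, 4.2), a distance of √(2.2² + 0.5²) ≈ 2.3.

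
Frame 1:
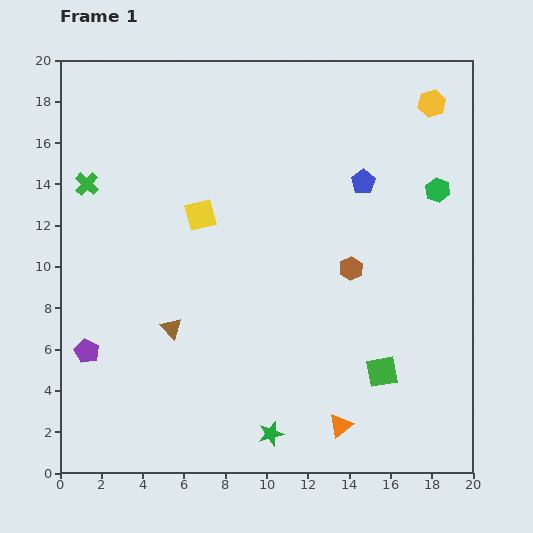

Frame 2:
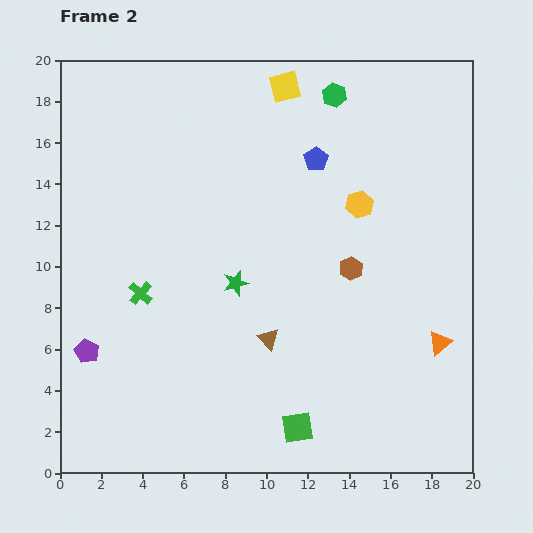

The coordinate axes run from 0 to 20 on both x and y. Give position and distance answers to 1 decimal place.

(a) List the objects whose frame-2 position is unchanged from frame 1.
the purple pentagon, the brown hexagon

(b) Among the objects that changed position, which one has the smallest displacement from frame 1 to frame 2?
the blue pentagon

(moved 2.5)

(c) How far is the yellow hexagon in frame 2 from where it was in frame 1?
6.0

The yellow hexagon moved from (18.0, 17.9) to (14.5, 13.0), a distance of √(3.5² + 4.9²) ≈ 6.0.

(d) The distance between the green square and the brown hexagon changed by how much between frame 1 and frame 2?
+2.9

Distance in frame 1: 5.2. Distance in frame 2: 8.1.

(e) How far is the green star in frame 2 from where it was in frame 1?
7.5

The green star moved from (10.2, 1.9) to (8.5, 9.2), a distance of √(1.7² + 7.3²) ≈ 7.5.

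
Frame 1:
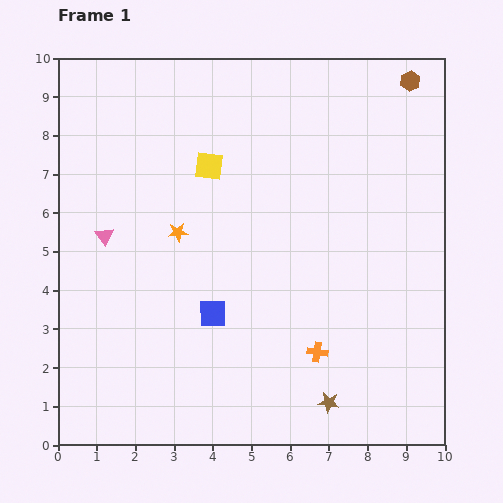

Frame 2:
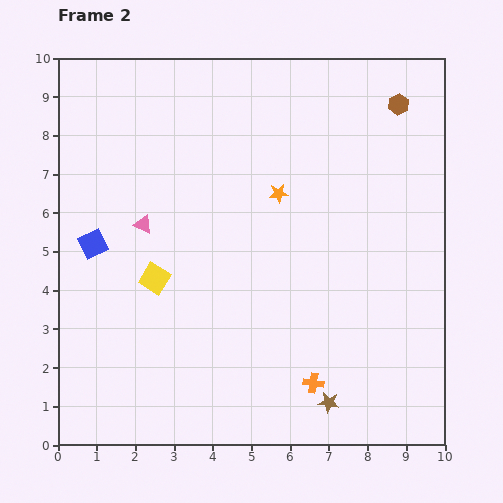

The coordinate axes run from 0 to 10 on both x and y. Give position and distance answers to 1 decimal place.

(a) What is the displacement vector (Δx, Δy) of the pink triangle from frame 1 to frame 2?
(1.0, 0.3)

The pink triangle was at (1.2, 5.4) in frame 1 and (2.2, 5.7) in frame 2.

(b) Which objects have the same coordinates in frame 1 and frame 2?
the brown star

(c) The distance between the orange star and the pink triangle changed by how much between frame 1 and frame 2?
+1.7

Distance in frame 1: 1.9. Distance in frame 2: 3.6.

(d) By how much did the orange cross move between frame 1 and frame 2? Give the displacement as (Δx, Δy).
(-0.1, -0.8)

The orange cross was at (6.7, 2.4) in frame 1 and (6.6, 1.6) in frame 2.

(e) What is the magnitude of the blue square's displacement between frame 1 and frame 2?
3.6

The blue square moved from (4.0, 3.4) to (0.9, 5.2), a distance of √(3.1² + 1.8²) ≈ 3.6.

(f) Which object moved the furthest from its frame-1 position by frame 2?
the blue square

(moved 3.6; next 3.2)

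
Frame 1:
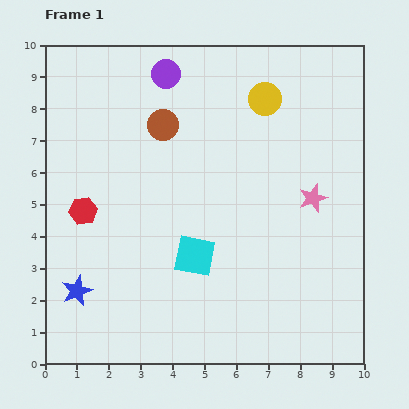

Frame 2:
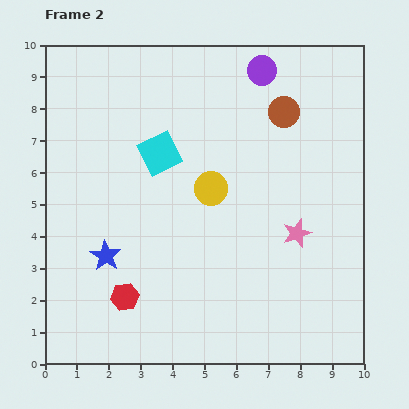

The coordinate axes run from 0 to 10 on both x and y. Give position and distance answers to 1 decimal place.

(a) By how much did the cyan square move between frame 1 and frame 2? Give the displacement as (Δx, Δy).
(-1.1, 3.2)

The cyan square was at (4.7, 3.4) in frame 1 and (3.6, 6.6) in frame 2.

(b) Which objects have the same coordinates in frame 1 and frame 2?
none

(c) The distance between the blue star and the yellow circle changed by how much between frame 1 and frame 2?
-4.5

Distance in frame 1: 8.4. Distance in frame 2: 3.9.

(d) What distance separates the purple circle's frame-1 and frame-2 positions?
3.0

The purple circle moved from (3.8, 9.1) to (6.8, 9.2), a distance of √(3.0² + 0.1²) ≈ 3.0.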